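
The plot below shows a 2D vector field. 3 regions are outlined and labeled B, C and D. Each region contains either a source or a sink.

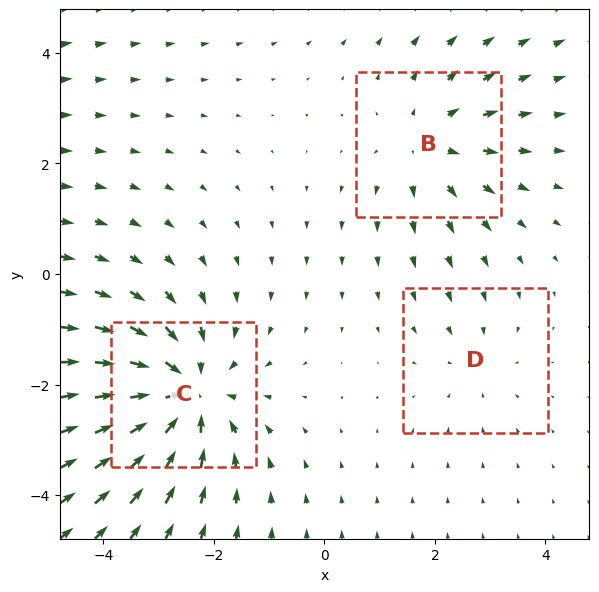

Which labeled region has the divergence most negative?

C

Divergence at each region's feature centre — B: about +3, C: about -5, D: about -2. Region C is most negative.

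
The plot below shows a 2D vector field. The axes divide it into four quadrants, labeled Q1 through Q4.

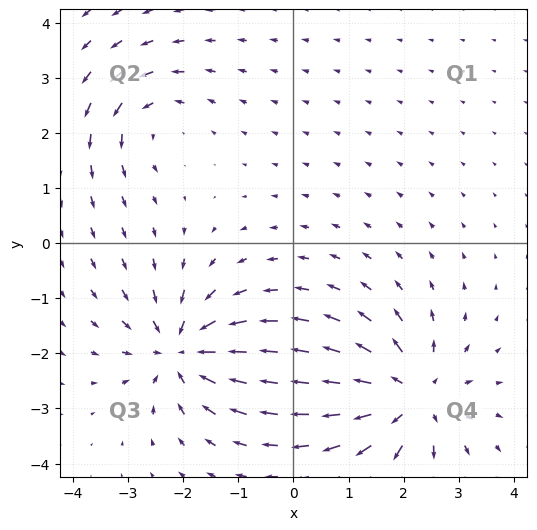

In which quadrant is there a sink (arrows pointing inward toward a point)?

The sink sits at approximately (-2.0, -2.0), which lies in quadrant Q3. The divergence there is about -5, negative as expected for a sink.

Q3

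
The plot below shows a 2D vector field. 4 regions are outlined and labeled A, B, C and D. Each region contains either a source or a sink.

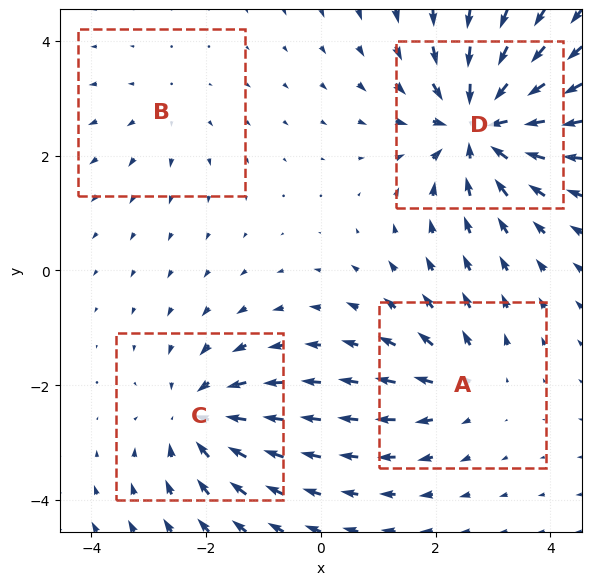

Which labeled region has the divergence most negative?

D

Divergence at each region's feature centre — A: about +4, B: about +2, C: about -5, D: about -7. Region D is most negative.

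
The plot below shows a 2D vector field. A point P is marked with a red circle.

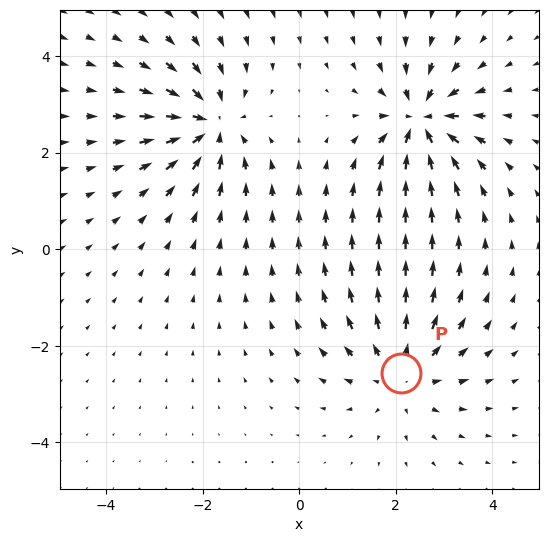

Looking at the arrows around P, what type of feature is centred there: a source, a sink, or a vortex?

At P (2.1, -2.6) the arrows spread outward. Divergence about +3, curl ≈0 — positive divergence with near-zero curl is a source.

source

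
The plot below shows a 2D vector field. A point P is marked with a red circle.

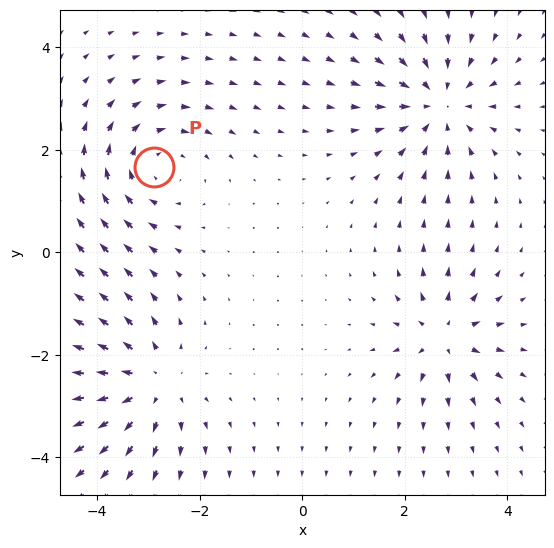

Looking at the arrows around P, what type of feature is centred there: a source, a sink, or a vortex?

vortex

At P (-2.9, 1.7) the arrows circulate clockwise. Divergence ≈0, curl about -4 — near-zero divergence with nonzero curl is a vortex.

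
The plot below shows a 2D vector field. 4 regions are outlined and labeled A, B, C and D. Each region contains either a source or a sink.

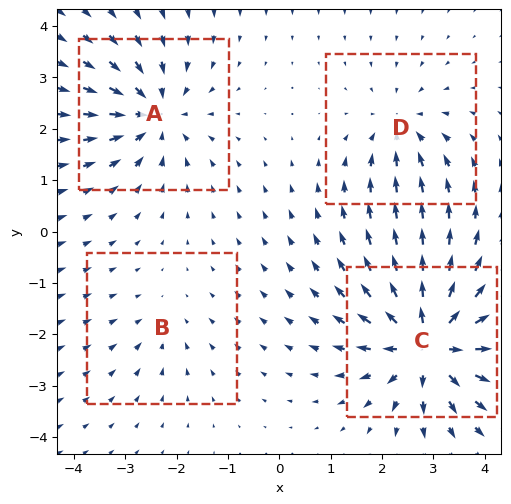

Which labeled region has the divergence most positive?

Divergence at each region's feature centre — A: about -5, B: about -2, C: about +8, D: about -4. Region C is most positive.

C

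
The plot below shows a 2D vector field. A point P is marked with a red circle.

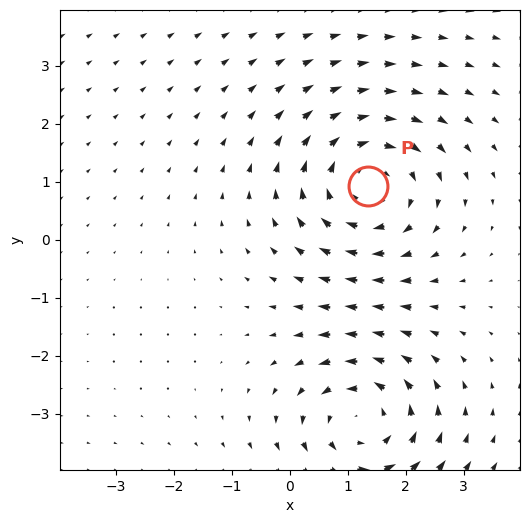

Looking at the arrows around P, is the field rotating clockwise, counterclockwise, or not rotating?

clockwise

Near P at (1.4, 0.9) the arrows circulate clockwise. The curl (z-component) there is about -4; negative curl means clockwise rotation.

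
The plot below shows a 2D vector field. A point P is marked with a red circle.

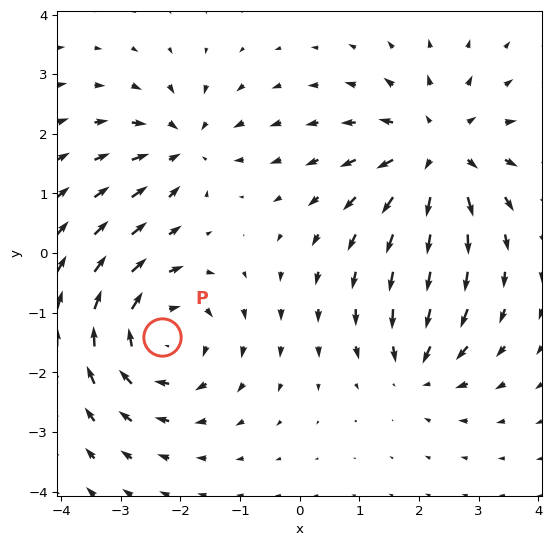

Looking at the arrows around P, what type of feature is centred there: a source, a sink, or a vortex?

vortex

At P (-2.3, -1.4) the arrows circulate clockwise. Divergence ≈0, curl about -4 — near-zero divergence with nonzero curl is a vortex.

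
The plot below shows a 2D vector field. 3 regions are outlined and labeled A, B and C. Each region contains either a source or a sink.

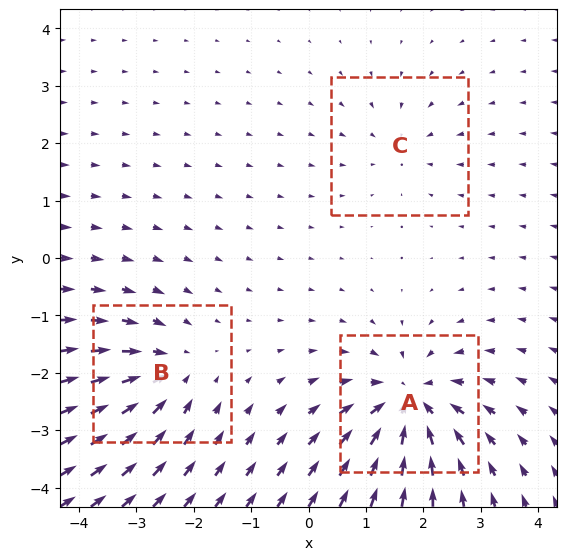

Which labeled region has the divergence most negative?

A

Divergence at each region's feature centre — A: about -6, B: about -4, C: about -2. Region A is most negative.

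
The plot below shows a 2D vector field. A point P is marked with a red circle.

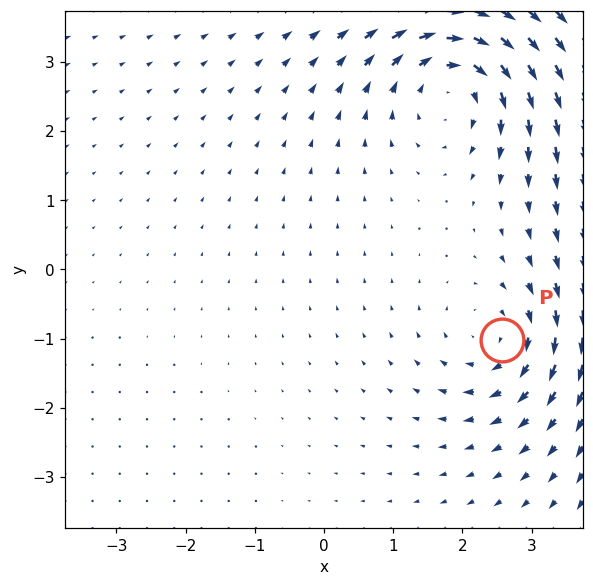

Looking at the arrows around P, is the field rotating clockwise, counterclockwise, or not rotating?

clockwise

Near P at (2.6, -1.0) the arrows circulate clockwise. The curl (z-component) there is about -4; negative curl means clockwise rotation.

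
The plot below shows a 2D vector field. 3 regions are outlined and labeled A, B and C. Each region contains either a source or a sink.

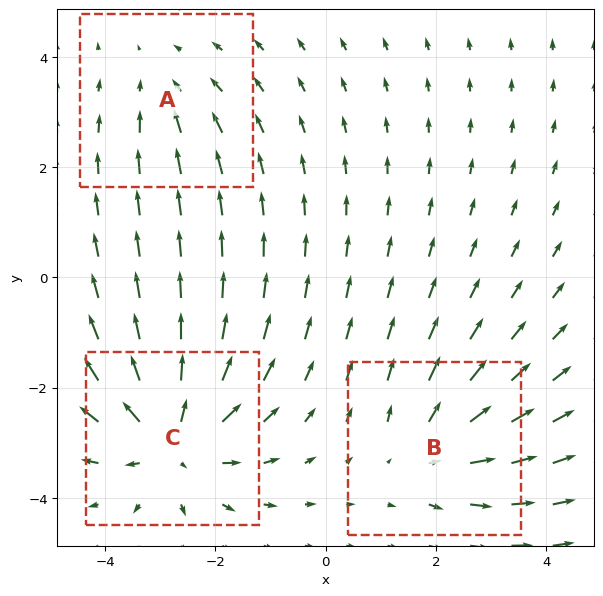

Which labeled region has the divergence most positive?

Divergence at each region's feature centre — A: about -2, B: about +3, C: about +5. Region C is most positive.

C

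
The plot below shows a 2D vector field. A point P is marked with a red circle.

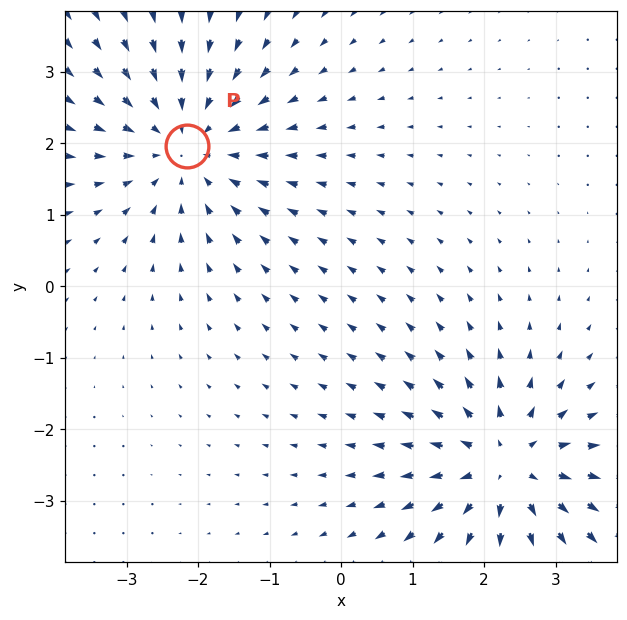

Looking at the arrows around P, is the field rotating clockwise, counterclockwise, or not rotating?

not rotating

Near P at (-2.2, 2.0) the arrows show no circulation. The curl there is ≈0.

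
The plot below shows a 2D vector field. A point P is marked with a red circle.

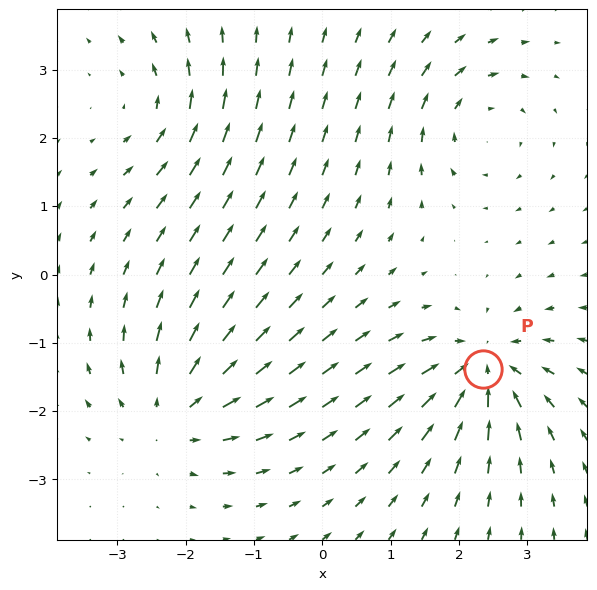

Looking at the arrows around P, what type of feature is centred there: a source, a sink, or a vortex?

At P (2.4, -1.4) the arrows converge inward. Divergence about -6, curl ≈0 — negative divergence with near-zero curl is a sink.

sink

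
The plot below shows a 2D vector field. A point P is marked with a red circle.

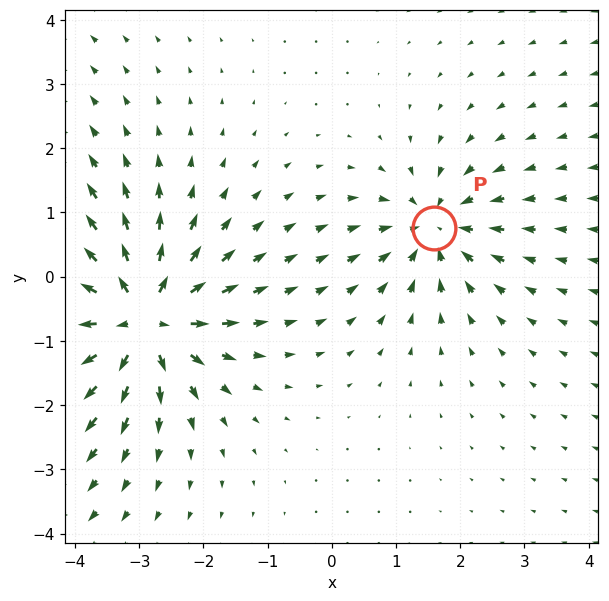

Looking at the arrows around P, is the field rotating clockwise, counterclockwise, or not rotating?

not rotating

Near P at (1.6, 0.8) the arrows show no circulation. The curl there is ≈0.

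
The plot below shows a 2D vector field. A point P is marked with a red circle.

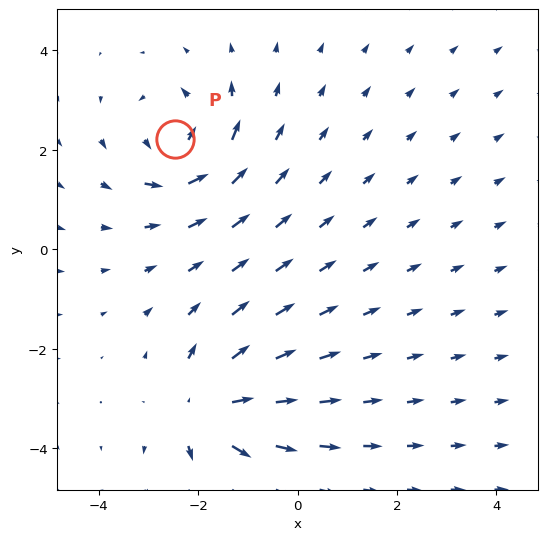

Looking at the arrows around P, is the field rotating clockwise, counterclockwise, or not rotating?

counterclockwise

Near P at (-2.5, 2.2) the arrows circulate counterclockwise. The curl (z-component) there is about +3; positive curl means counterclockwise rotation.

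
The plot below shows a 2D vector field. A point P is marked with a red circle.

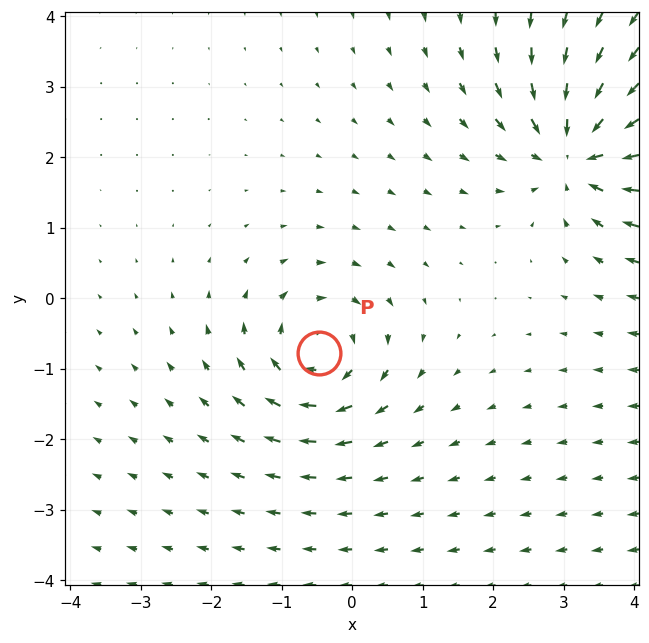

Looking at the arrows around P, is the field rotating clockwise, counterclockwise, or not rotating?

Near P at (-0.5, -0.8) the arrows circulate clockwise. The curl (z-component) there is about -5; negative curl means clockwise rotation.

clockwise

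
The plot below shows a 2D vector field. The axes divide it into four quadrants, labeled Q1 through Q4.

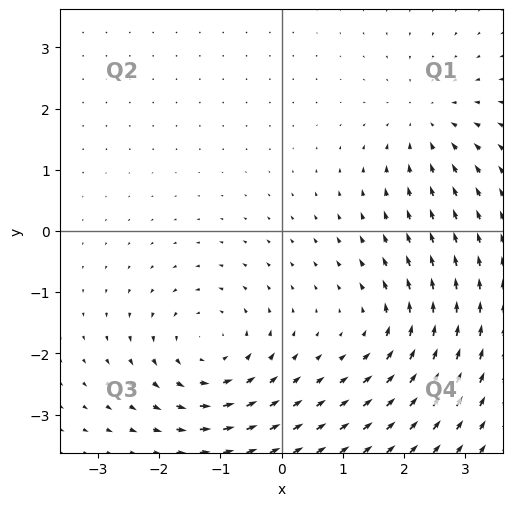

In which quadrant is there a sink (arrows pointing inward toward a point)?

Q1

The sink sits at approximately (2.4, 1.8), which lies in quadrant Q1. The divergence there is about -3, negative as expected for a sink.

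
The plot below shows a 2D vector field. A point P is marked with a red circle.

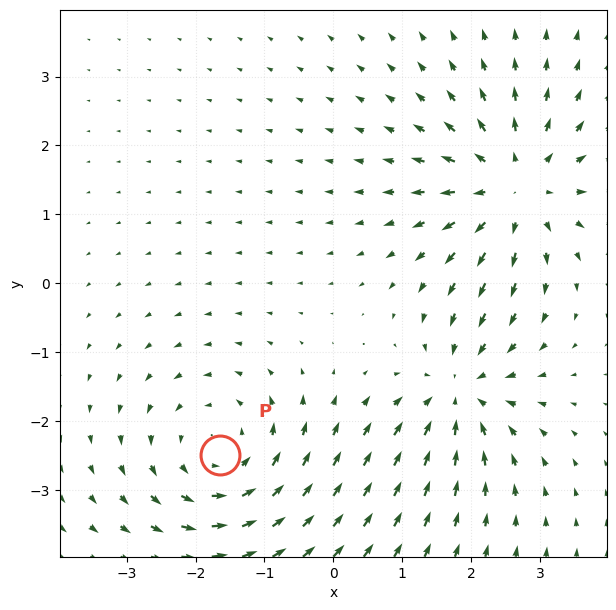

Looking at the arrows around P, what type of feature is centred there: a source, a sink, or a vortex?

vortex

At P (-1.7, -2.5) the arrows circulate counterclockwise. Divergence ≈0, curl about +4 — near-zero divergence with nonzero curl is a vortex.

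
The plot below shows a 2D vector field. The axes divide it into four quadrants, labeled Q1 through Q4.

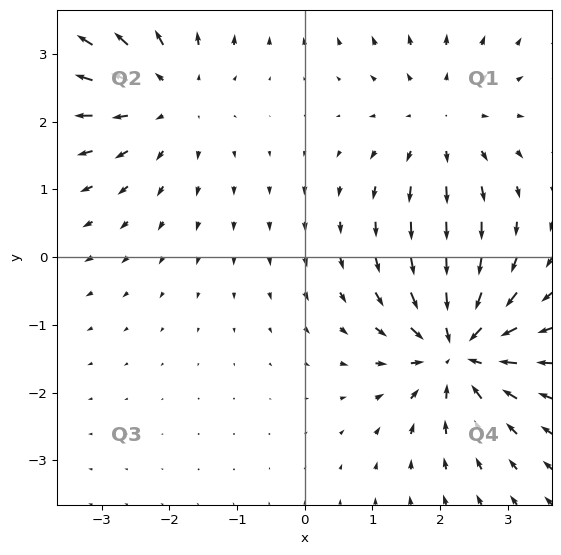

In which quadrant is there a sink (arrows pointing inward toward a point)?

Q4

The sink sits at approximately (2.3, -1.4), which lies in quadrant Q4. The divergence there is about -6, negative as expected for a sink.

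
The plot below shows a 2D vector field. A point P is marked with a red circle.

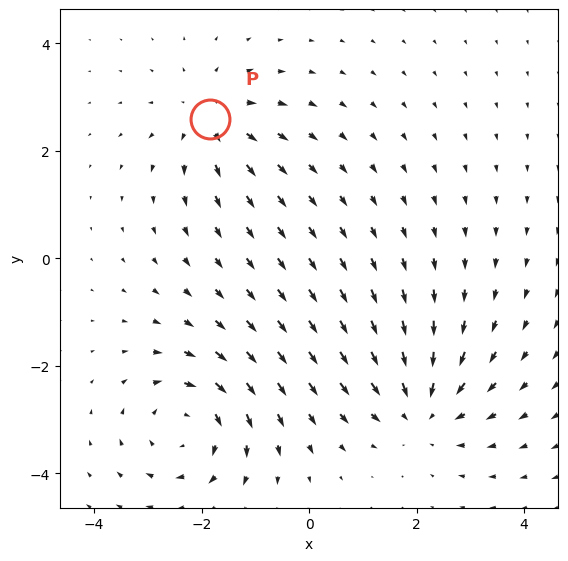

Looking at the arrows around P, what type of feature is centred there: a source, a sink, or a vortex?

At P (-1.8, 2.6) the arrows spread outward. Divergence about +4, curl ≈0 — positive divergence with near-zero curl is a source.

source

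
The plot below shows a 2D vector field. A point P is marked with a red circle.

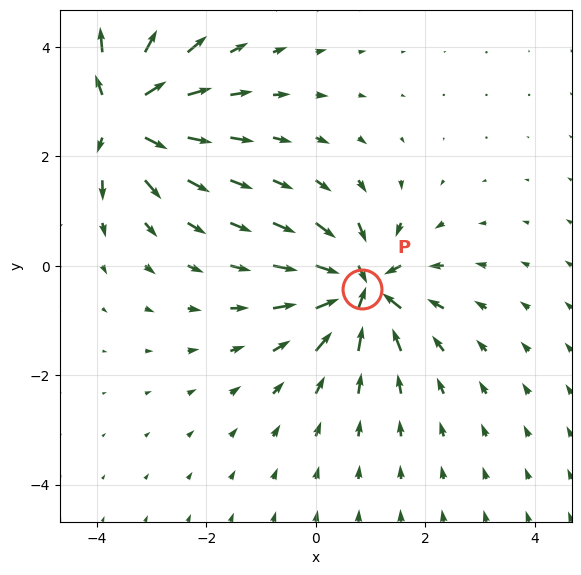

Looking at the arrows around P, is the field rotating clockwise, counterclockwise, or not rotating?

not rotating

Near P at (0.8, -0.4) the arrows show no circulation. The curl there is ≈0.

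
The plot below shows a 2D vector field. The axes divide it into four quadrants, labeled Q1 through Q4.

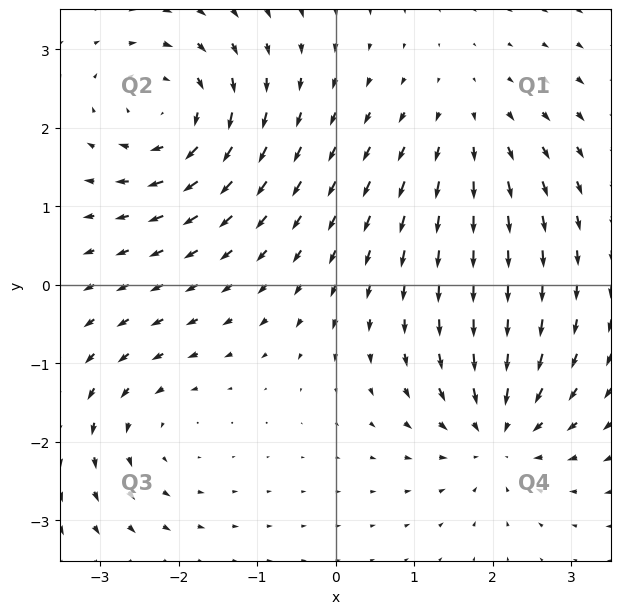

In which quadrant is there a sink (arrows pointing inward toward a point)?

Q4

The sink sits at approximately (2.1, -1.9), which lies in quadrant Q4. The divergence there is about -5, negative as expected for a sink.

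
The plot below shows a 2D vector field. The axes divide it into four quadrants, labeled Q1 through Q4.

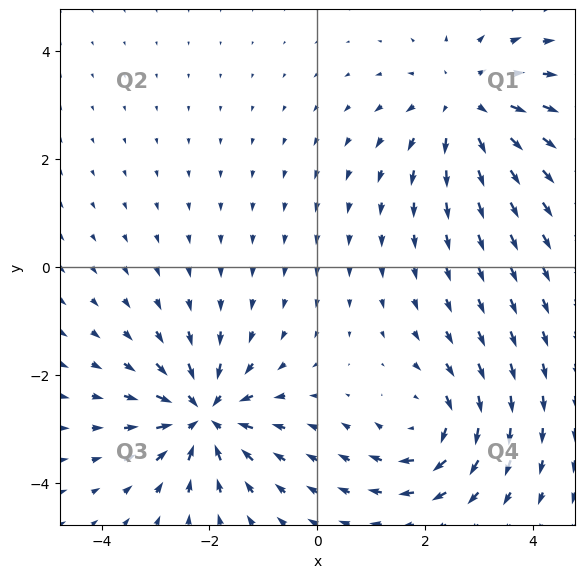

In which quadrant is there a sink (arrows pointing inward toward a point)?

The sink sits at approximately (-2.1, -2.8), which lies in quadrant Q3. The divergence there is about -6, negative as expected for a sink.

Q3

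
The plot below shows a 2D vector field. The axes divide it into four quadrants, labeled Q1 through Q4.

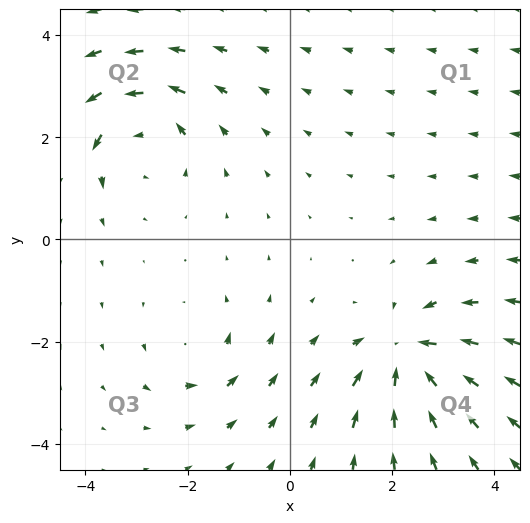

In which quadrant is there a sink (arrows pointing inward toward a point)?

The sink sits at approximately (2.3, -2.2), which lies in quadrant Q4. The divergence there is about -7, negative as expected for a sink.

Q4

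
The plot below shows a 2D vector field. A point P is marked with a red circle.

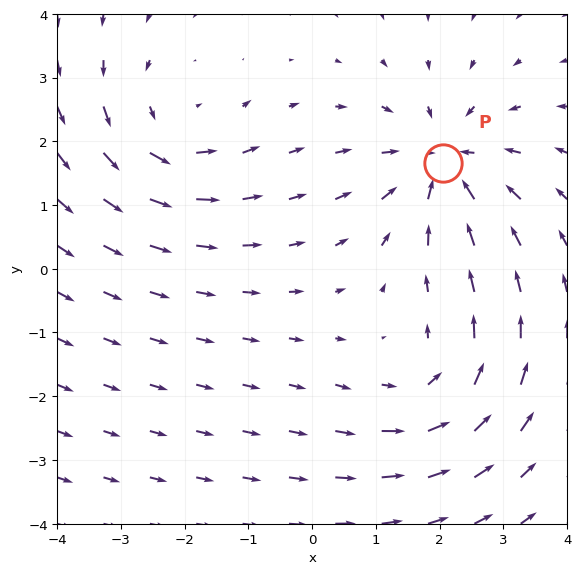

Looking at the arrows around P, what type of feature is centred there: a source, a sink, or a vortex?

At P (2.0, 1.7) the arrows converge inward. Divergence about -4, curl ≈0 — negative divergence with near-zero curl is a sink.

sink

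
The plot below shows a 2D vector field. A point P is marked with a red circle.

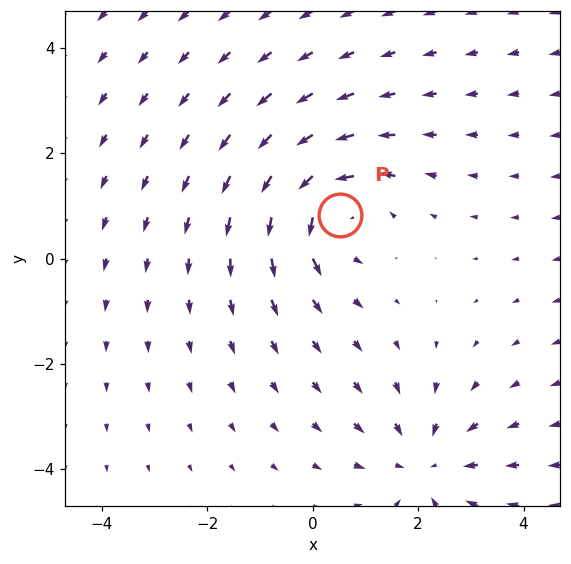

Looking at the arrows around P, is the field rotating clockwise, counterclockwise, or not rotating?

counterclockwise

Near P at (0.5, 0.8) the arrows circulate counterclockwise. The curl (z-component) there is about +4; positive curl means counterclockwise rotation.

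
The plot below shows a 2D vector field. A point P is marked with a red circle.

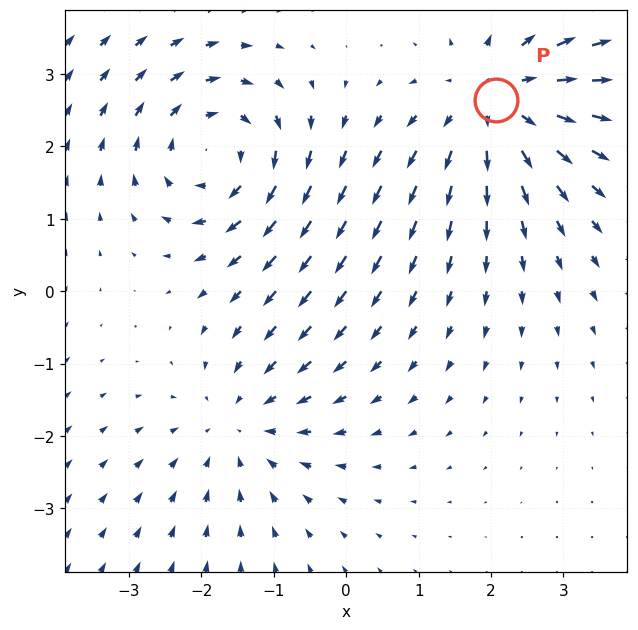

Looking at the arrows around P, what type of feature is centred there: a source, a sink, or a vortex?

source

At P (2.1, 2.6) the arrows spread outward. Divergence about +4, curl ≈0 — positive divergence with near-zero curl is a source.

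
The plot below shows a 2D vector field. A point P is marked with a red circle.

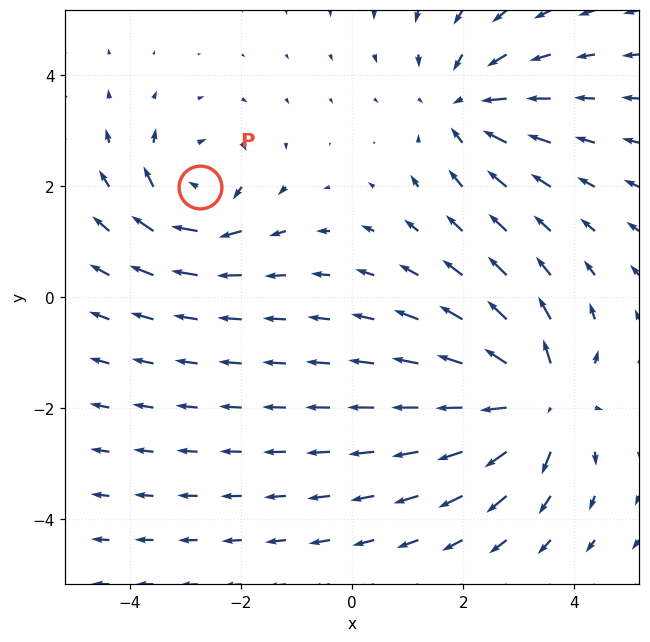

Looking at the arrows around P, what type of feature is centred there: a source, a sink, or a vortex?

At P (-2.7, 2.0) the arrows circulate clockwise. Divergence ≈0, curl about -4 — near-zero divergence with nonzero curl is a vortex.

vortex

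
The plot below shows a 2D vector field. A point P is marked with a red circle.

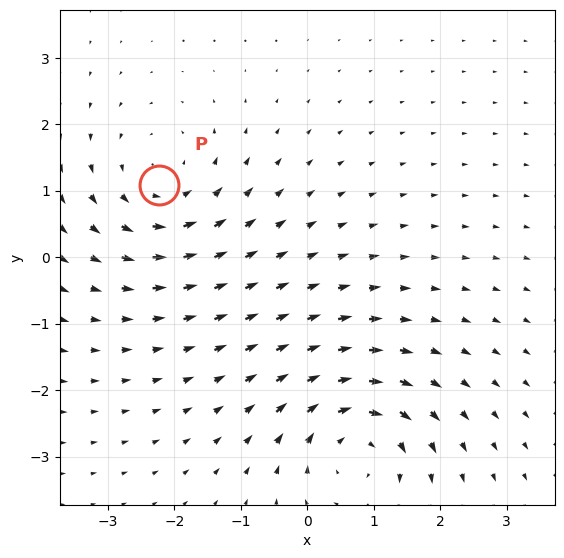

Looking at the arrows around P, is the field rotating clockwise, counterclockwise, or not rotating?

Near P at (-2.2, 1.1) the arrows circulate counterclockwise. The curl (z-component) there is about +3; positive curl means counterclockwise rotation.

counterclockwise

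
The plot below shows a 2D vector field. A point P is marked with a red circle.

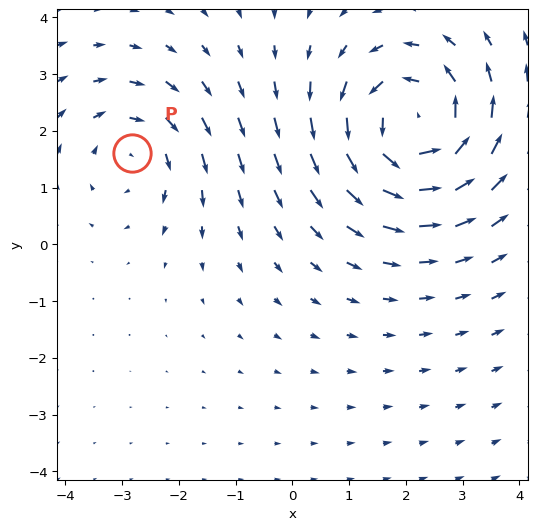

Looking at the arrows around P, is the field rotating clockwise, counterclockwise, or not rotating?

Near P at (-2.8, 1.6) the arrows circulate clockwise. The curl (z-component) there is about -2; negative curl means clockwise rotation.

clockwise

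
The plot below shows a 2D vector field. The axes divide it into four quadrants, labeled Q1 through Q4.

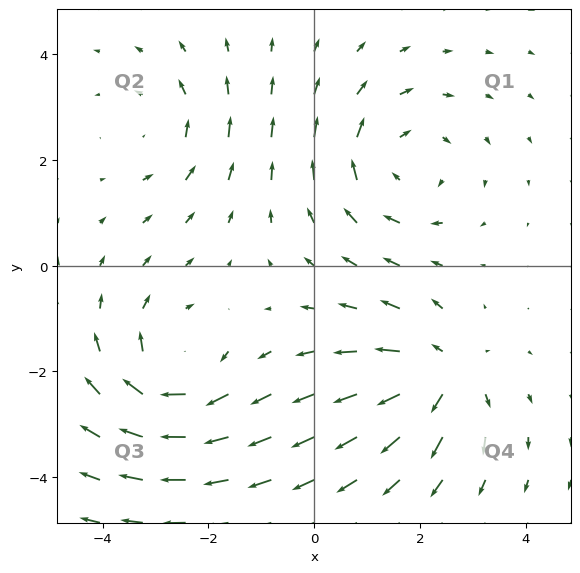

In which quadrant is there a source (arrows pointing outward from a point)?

Q4

The source sits at approximately (2.4, -2.0), which lies in quadrant Q4. The divergence there is about +5, positive as expected for a source.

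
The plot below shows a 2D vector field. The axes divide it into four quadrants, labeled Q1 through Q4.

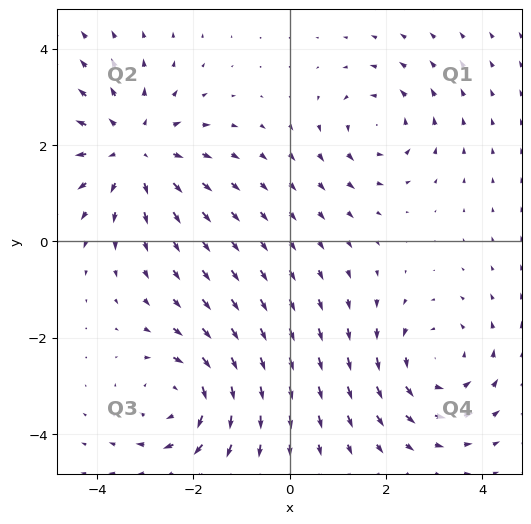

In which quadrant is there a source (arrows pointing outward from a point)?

The source sits at approximately (-3.2, 1.9), which lies in quadrant Q2. The divergence there is about +4, positive as expected for a source.

Q2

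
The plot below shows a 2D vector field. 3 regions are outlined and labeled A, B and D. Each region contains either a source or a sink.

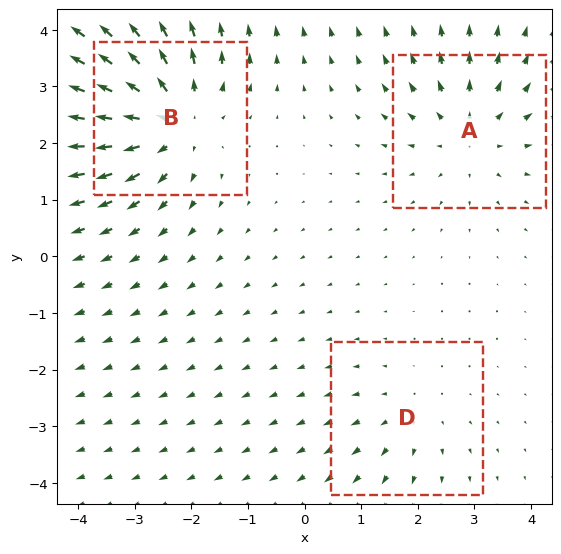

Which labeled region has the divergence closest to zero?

Divergence at each region's feature centre — A: about +3, B: about +4, D: about +2. Region D is closest to zero.

D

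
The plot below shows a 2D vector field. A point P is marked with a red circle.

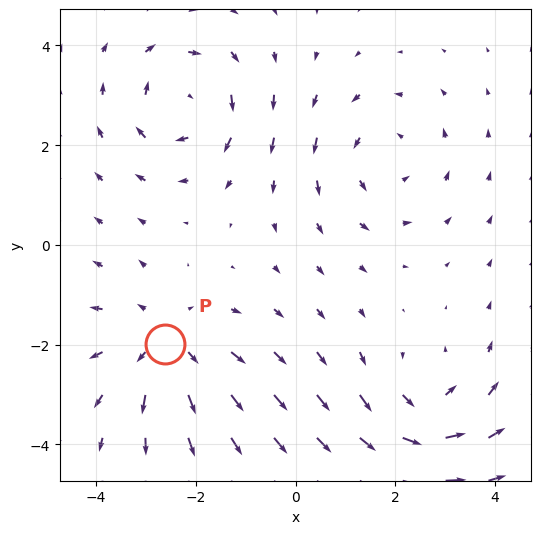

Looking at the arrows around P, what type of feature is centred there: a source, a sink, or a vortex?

At P (-2.6, -2.0) the arrows spread outward. Divergence about +4, curl ≈0 — positive divergence with near-zero curl is a source.

source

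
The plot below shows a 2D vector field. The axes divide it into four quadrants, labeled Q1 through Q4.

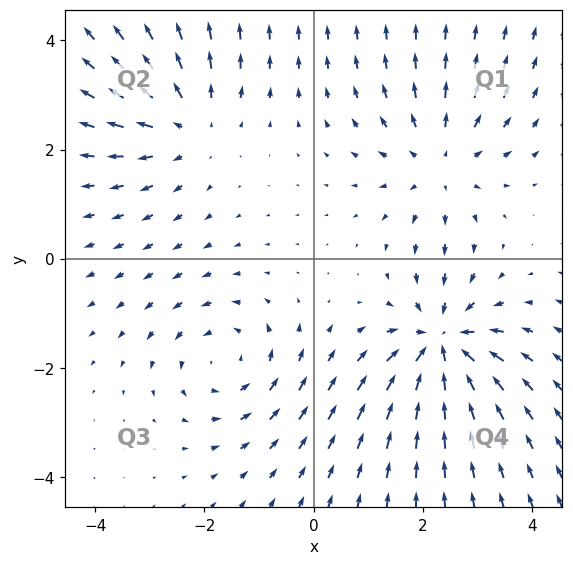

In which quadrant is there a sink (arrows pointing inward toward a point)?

Q4

The sink sits at approximately (2.3, -1.6), which lies in quadrant Q4. The divergence there is about -5, negative as expected for a sink.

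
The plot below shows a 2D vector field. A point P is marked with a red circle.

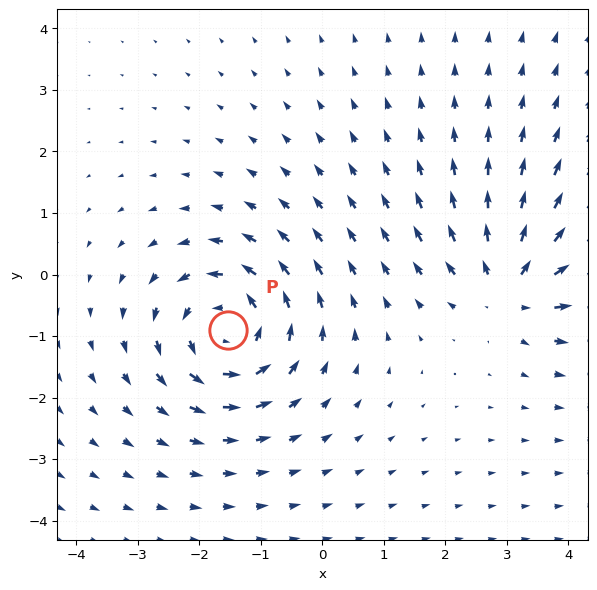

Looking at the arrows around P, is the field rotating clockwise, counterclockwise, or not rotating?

Near P at (-1.5, -0.9) the arrows circulate counterclockwise. The curl (z-component) there is about +4; positive curl means counterclockwise rotation.

counterclockwise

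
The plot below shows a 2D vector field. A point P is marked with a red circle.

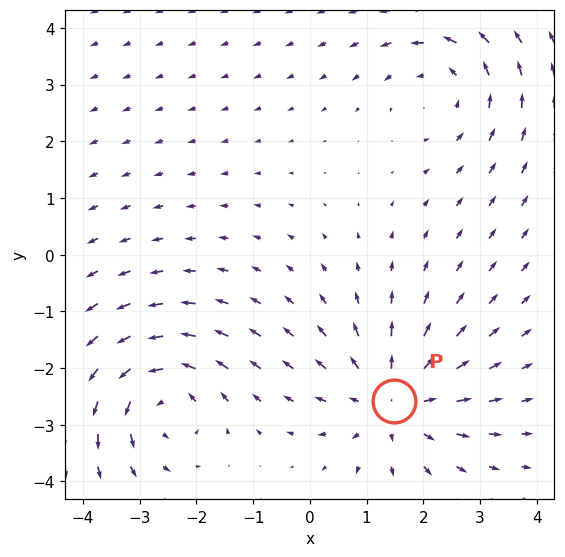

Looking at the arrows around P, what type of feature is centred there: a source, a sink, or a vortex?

At P (1.5, -2.6) the arrows spread outward. Divergence about +5, curl ≈0 — positive divergence with near-zero curl is a source.

source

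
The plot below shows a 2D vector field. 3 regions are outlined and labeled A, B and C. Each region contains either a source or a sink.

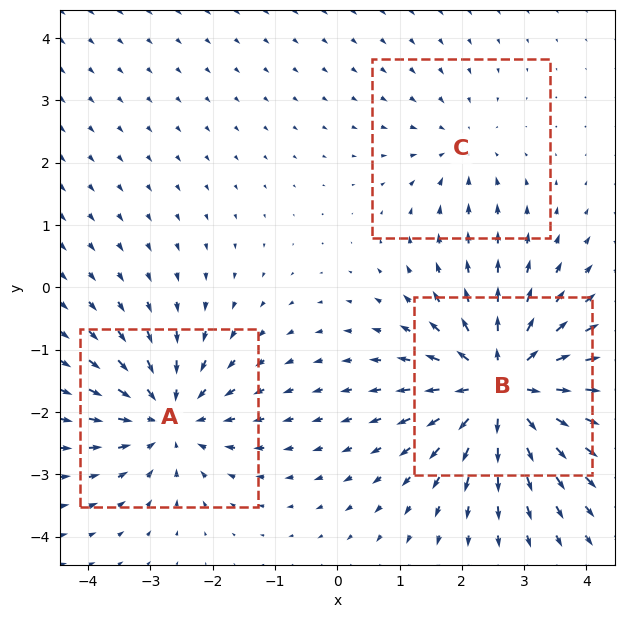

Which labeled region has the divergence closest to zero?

Divergence at each region's feature centre — A: about -4, B: about +5, C: about -2. Region C is closest to zero.

C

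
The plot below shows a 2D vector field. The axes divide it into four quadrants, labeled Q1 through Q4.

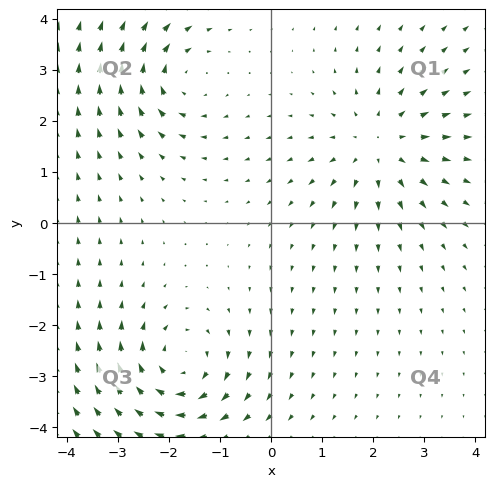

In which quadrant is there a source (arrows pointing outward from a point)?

The source sits at approximately (2.1, 1.5), which lies in quadrant Q1. The divergence there is about +4, positive as expected for a source.

Q1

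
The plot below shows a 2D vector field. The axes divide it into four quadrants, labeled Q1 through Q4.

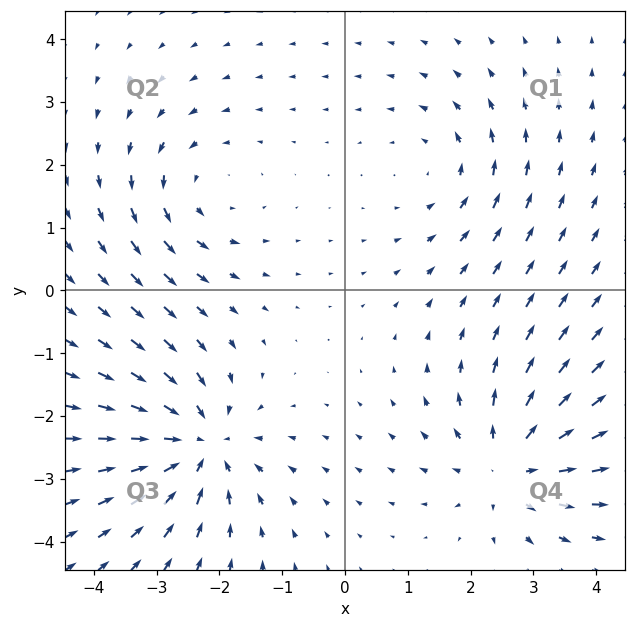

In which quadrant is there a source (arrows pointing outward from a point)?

The source sits at approximately (2.6, -2.8), which lies in quadrant Q4. The divergence there is about +4, positive as expected for a source.

Q4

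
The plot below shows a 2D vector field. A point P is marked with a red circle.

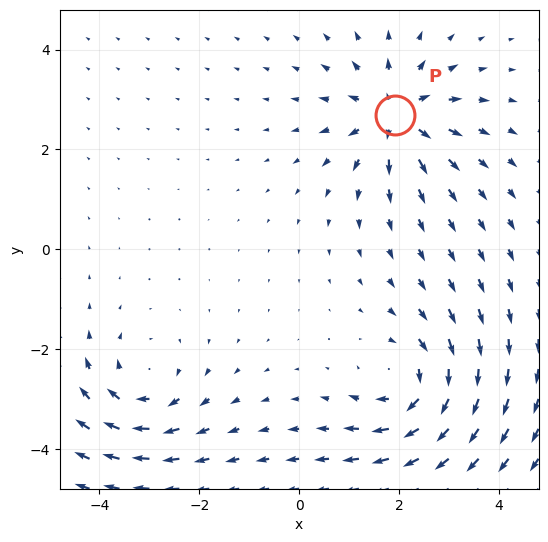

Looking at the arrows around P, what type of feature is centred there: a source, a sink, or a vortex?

At P (1.9, 2.7) the arrows spread outward. Divergence about +5, curl ≈0 — positive divergence with near-zero curl is a source.

source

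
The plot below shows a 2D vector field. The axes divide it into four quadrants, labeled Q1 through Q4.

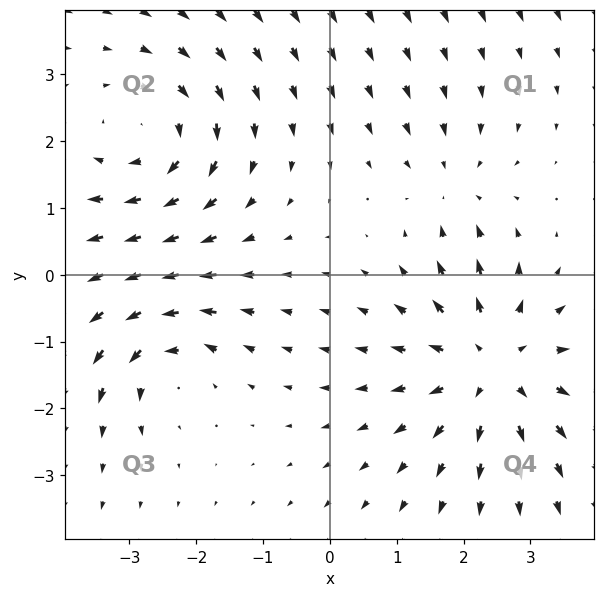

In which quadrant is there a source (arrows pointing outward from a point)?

The source sits at approximately (2.4, -1.4), which lies in quadrant Q4. The divergence there is about +4, positive as expected for a source.

Q4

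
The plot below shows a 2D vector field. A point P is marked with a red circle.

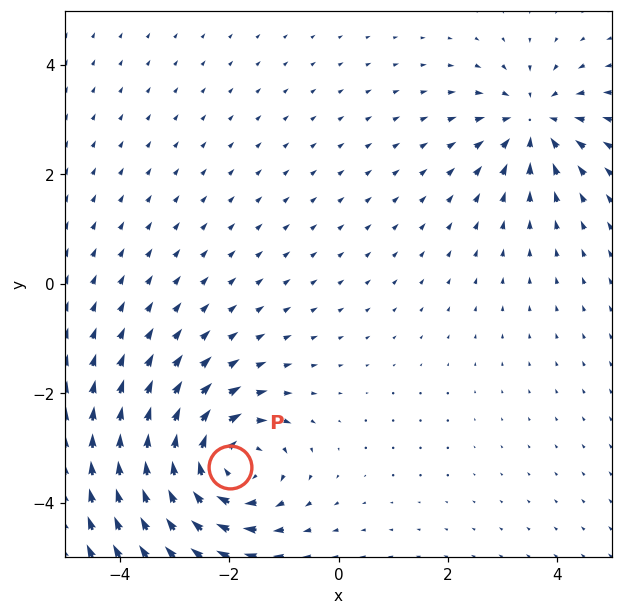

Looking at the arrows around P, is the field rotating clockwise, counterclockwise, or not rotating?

clockwise

Near P at (-2.0, -3.4) the arrows circulate clockwise. The curl (z-component) there is about -5; negative curl means clockwise rotation.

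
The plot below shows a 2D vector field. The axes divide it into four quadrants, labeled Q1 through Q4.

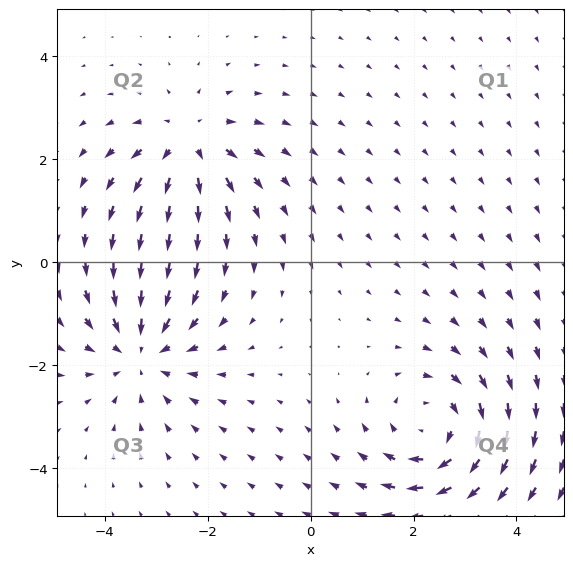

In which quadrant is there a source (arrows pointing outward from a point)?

The source sits at approximately (-2.4, 2.3), which lies in quadrant Q2. The divergence there is about +4, positive as expected for a source.

Q2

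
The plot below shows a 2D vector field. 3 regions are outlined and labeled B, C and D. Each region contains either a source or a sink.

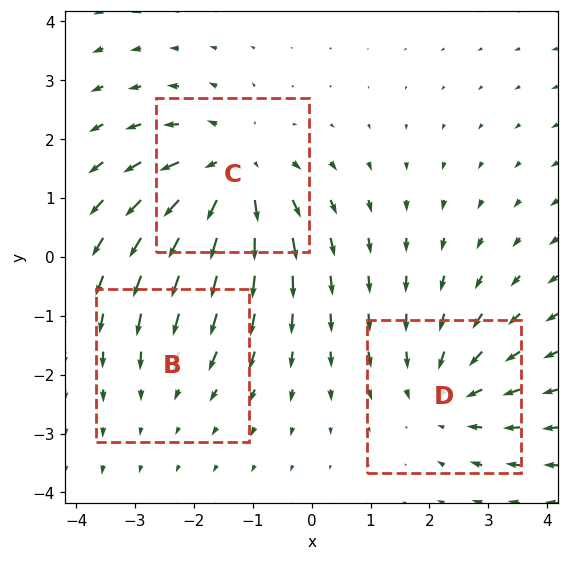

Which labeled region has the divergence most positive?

Divergence at each region's feature centre — B: about -2, C: about +4, D: about -3. Region C is most positive.

C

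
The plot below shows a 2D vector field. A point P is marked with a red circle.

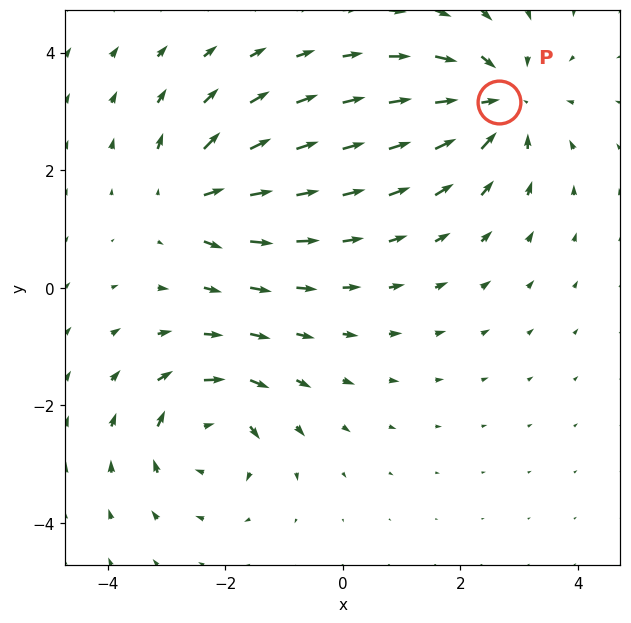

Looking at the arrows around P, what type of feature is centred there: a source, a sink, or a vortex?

sink

At P (2.7, 3.2) the arrows converge inward. Divergence about -5, curl ≈0 — negative divergence with near-zero curl is a sink.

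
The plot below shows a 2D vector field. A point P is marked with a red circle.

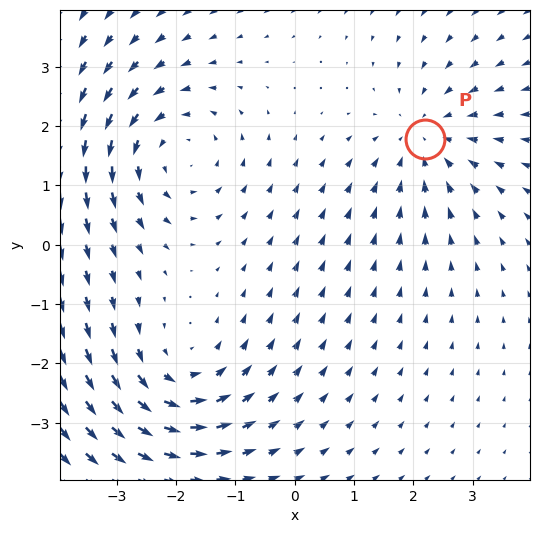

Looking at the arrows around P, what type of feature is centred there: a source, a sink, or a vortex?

sink

At P (2.2, 1.8) the arrows converge inward. Divergence about -3, curl ≈0 — negative divergence with near-zero curl is a sink.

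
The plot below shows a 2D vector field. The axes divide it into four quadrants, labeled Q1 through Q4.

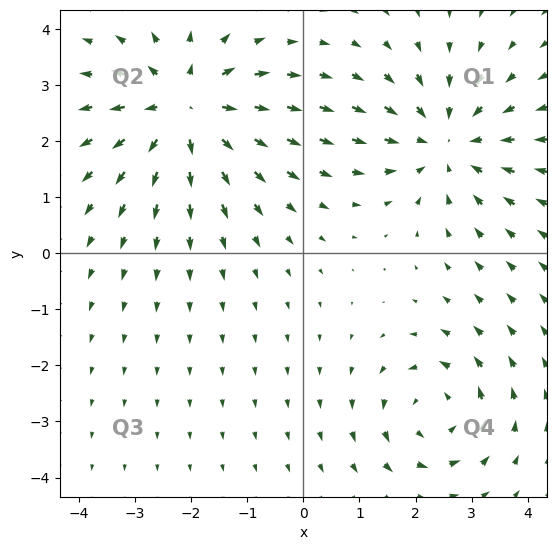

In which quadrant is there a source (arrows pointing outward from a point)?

The source sits at approximately (-2.1, 2.6), which lies in quadrant Q2. The divergence there is about +5, positive as expected for a source.

Q2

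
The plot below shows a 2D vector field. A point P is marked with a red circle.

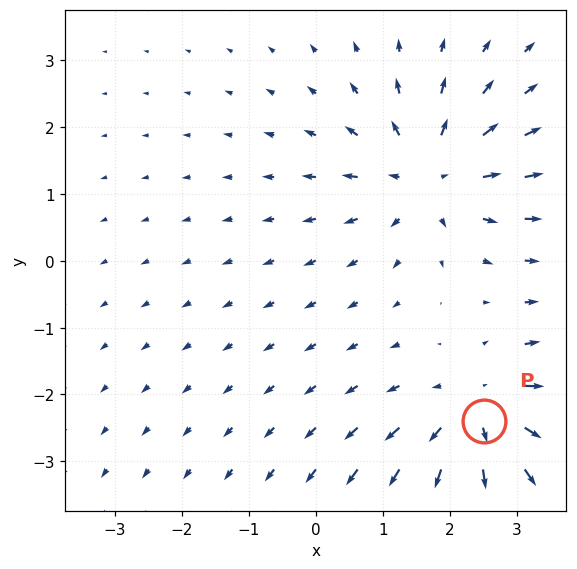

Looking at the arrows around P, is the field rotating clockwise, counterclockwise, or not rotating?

not rotating

Near P at (2.5, -2.4) the arrows show no circulation. The curl there is ≈0.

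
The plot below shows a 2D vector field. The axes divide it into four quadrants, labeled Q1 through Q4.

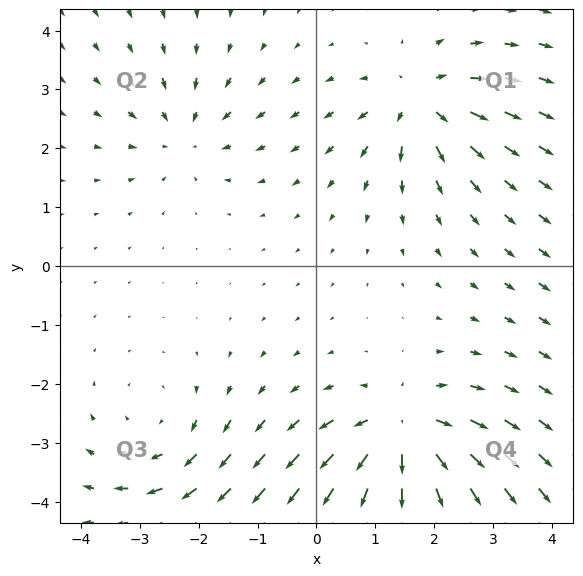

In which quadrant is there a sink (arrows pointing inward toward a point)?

Q2

The sink sits at approximately (-2.3, 2.2), which lies in quadrant Q2. The divergence there is about -3, negative as expected for a sink.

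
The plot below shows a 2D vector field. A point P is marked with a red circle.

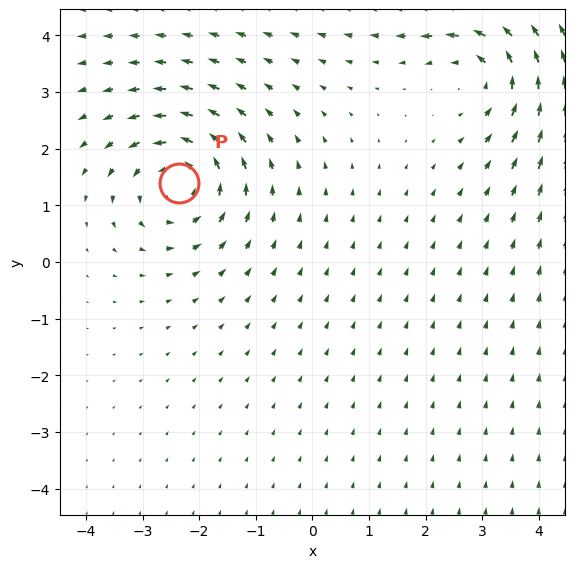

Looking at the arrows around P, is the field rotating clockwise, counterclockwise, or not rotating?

counterclockwise

Near P at (-2.4, 1.4) the arrows circulate counterclockwise. The curl (z-component) there is about +5; positive curl means counterclockwise rotation.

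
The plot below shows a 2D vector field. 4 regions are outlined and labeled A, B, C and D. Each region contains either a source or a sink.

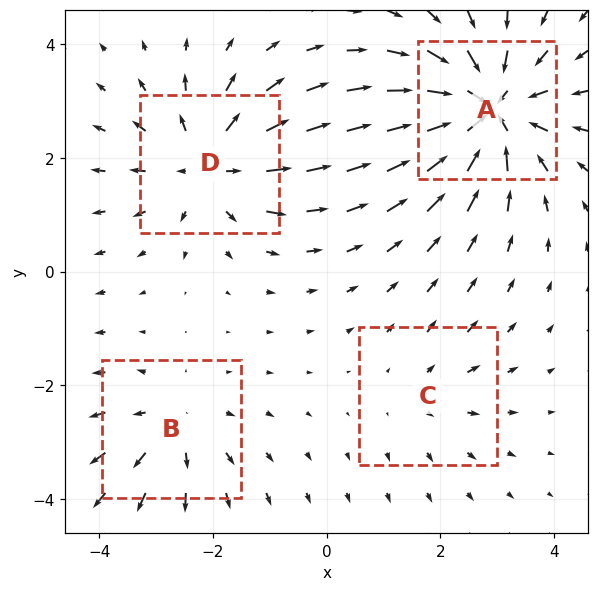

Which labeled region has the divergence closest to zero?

C

Divergence at each region's feature centre — A: about -7, B: about +3, C: about +2, D: about +5. Region C is closest to zero.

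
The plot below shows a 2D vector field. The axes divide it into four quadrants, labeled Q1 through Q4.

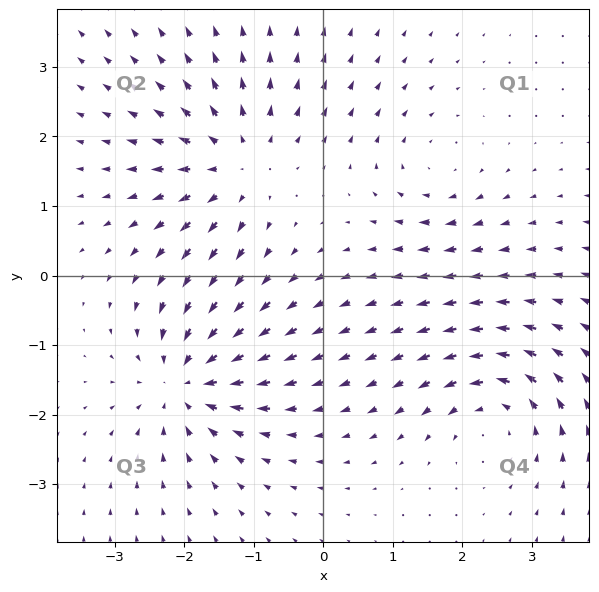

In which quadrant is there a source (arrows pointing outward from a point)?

The source sits at approximately (-1.2, 1.6), which lies in quadrant Q2. The divergence there is about +5, positive as expected for a source.

Q2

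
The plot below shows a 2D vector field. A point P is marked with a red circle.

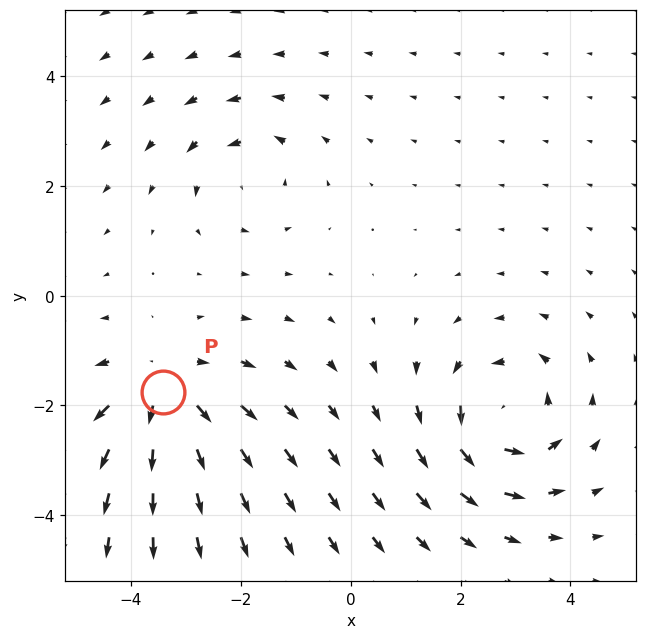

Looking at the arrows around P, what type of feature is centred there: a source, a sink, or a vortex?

At P (-3.4, -1.8) the arrows spread outward. Divergence about +4, curl ≈0 — positive divergence with near-zero curl is a source.

source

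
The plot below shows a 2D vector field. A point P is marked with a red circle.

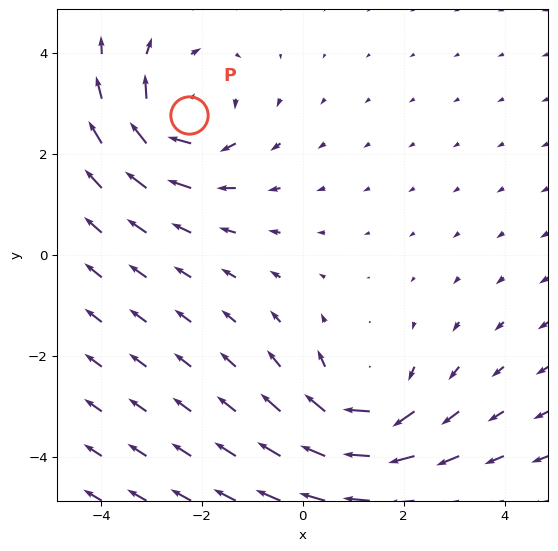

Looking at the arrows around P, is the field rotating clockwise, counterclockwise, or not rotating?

clockwise

Near P at (-2.3, 2.8) the arrows circulate clockwise. The curl (z-component) there is about -3; negative curl means clockwise rotation.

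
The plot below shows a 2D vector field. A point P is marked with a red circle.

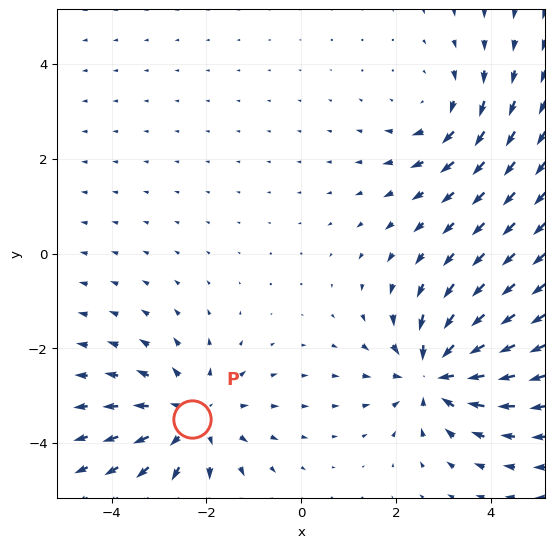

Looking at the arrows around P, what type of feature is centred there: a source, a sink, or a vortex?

source

At P (-2.3, -3.5) the arrows spread outward. Divergence about +3, curl ≈0 — positive divergence with near-zero curl is a source.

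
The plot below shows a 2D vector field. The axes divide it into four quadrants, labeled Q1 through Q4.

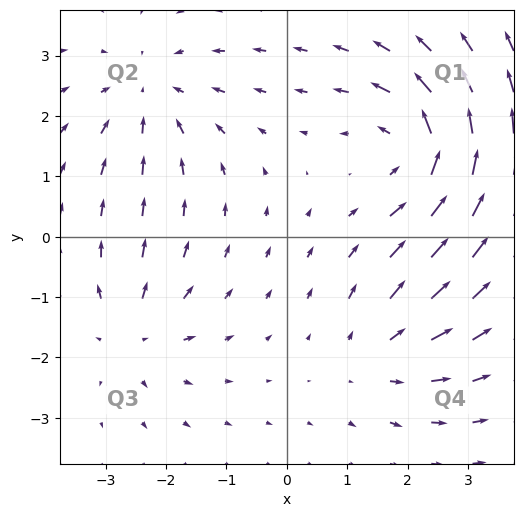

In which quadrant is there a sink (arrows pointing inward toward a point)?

The sink sits at approximately (-2.3, 2.4), which lies in quadrant Q2. The divergence there is about -4, negative as expected for a sink.

Q2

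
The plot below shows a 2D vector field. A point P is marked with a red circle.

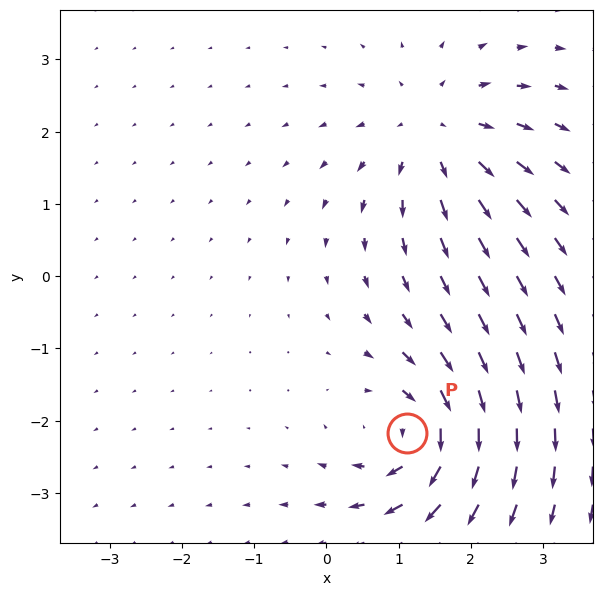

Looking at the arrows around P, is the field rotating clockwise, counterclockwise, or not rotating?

Near P at (1.1, -2.2) the arrows circulate clockwise. The curl (z-component) there is about -7; negative curl means clockwise rotation.

clockwise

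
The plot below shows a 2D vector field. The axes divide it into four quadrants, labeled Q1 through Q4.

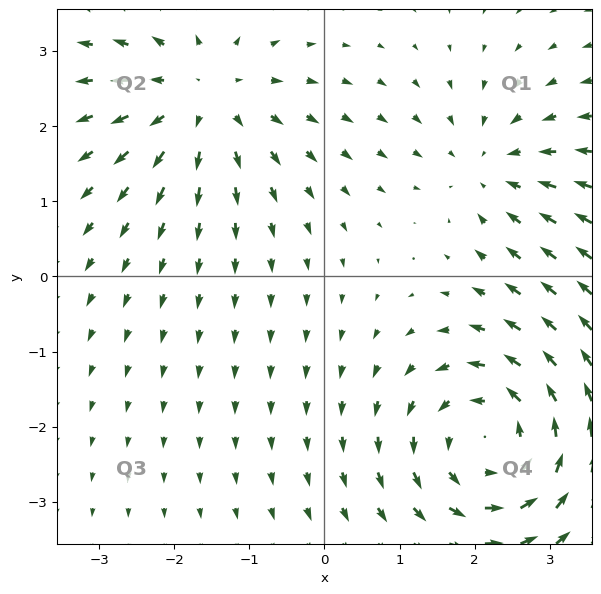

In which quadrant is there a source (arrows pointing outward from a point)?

The source sits at approximately (-1.6, 2.4), which lies in quadrant Q2. The divergence there is about +4, positive as expected for a source.

Q2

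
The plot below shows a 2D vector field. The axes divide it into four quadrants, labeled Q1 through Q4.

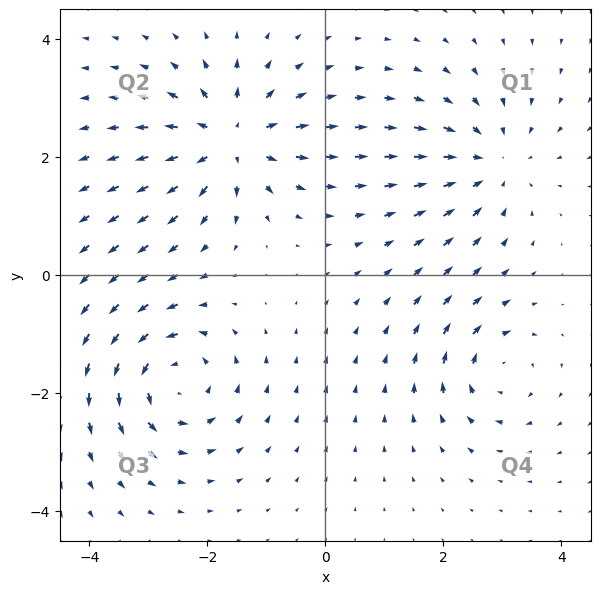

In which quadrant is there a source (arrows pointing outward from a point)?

The source sits at approximately (-1.6, 2.3), which lies in quadrant Q2. The divergence there is about +6, positive as expected for a source.

Q2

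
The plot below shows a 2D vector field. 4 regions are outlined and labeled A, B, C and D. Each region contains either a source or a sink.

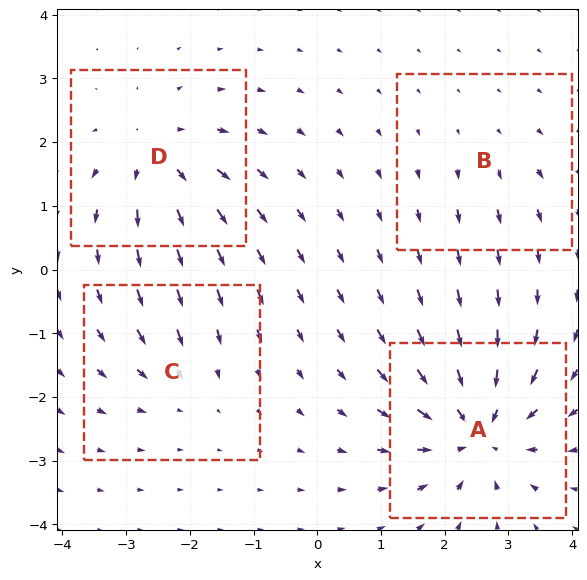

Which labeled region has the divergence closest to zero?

B

Divergence at each region's feature centre — A: about -7, B: about +2, C: about -3, D: about +5. Region B is closest to zero.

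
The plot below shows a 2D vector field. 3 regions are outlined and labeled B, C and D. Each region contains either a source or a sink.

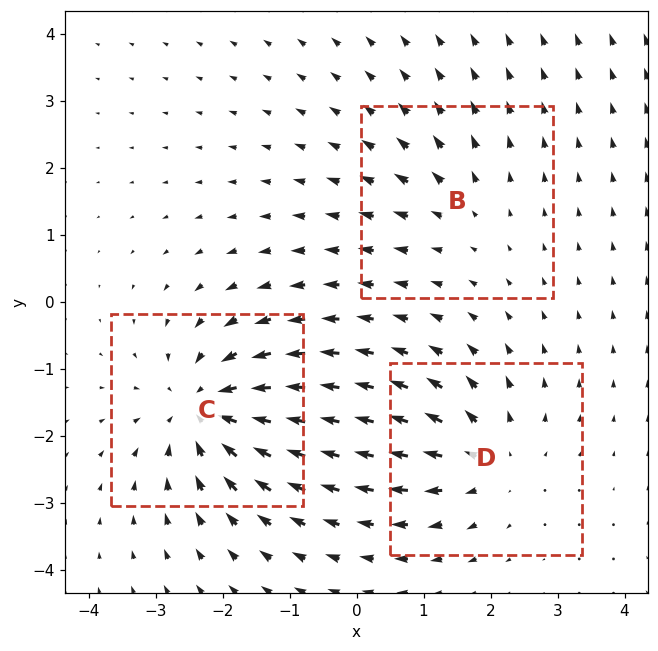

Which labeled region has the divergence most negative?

C

Divergence at each region's feature centre — B: about +2, C: about -5, D: about +4. Region C is most negative.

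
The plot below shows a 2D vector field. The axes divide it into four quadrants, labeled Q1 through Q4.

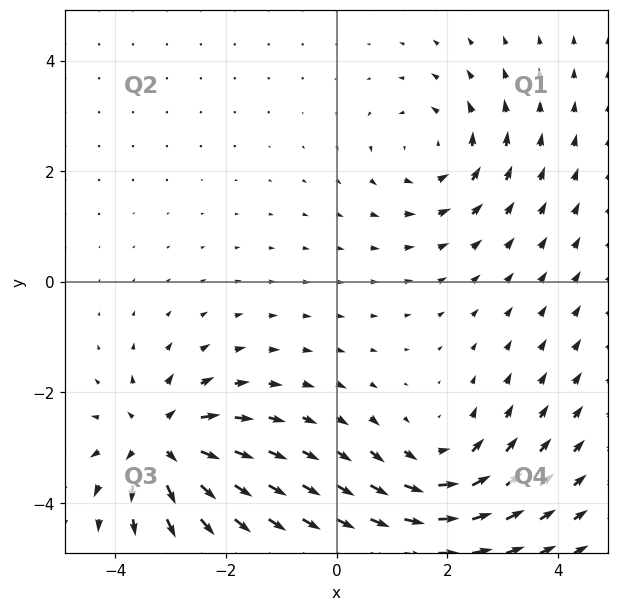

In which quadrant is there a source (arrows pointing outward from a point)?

The source sits at approximately (-3.2, -2.9), which lies in quadrant Q3. The divergence there is about +6, positive as expected for a source.

Q3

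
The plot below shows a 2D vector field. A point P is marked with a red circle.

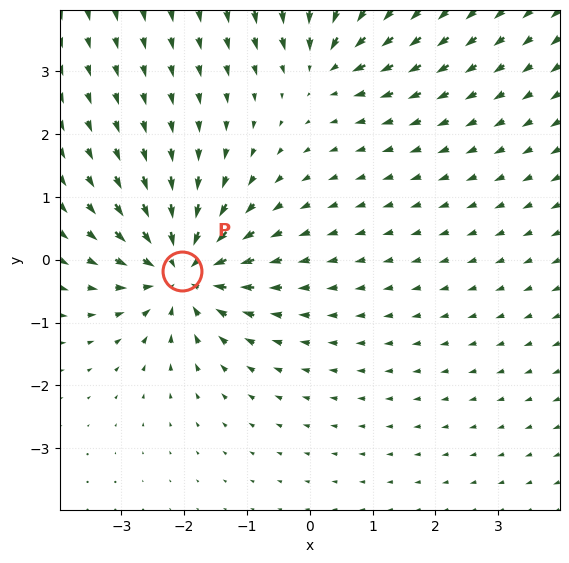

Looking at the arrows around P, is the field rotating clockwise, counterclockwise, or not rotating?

not rotating

Near P at (-2.0, -0.2) the arrows show no circulation. The curl there is ≈0.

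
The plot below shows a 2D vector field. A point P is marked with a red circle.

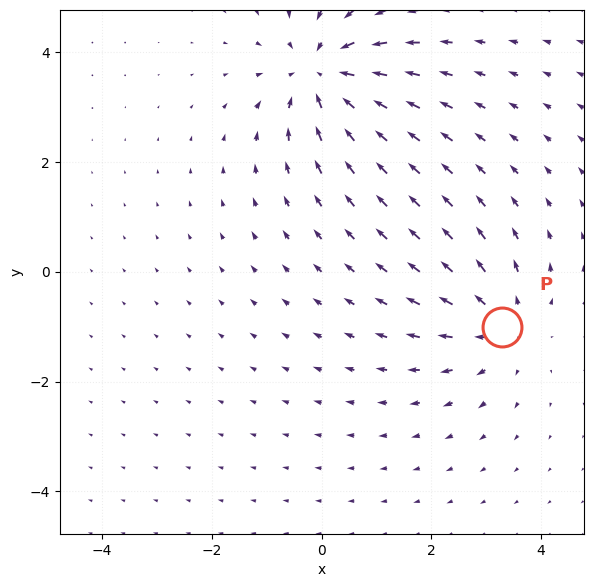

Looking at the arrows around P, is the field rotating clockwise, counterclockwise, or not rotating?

not rotating

Near P at (3.3, -1.0) the arrows show no circulation. The curl there is ≈0.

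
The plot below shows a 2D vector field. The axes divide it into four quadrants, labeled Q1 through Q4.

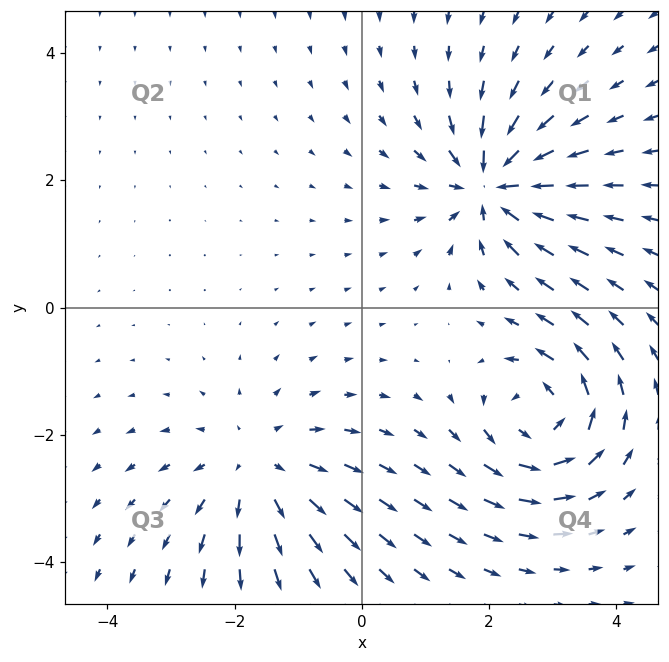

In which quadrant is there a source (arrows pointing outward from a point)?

Q3

The source sits at approximately (-1.6, -2.5), which lies in quadrant Q3. The divergence there is about +3, positive as expected for a source.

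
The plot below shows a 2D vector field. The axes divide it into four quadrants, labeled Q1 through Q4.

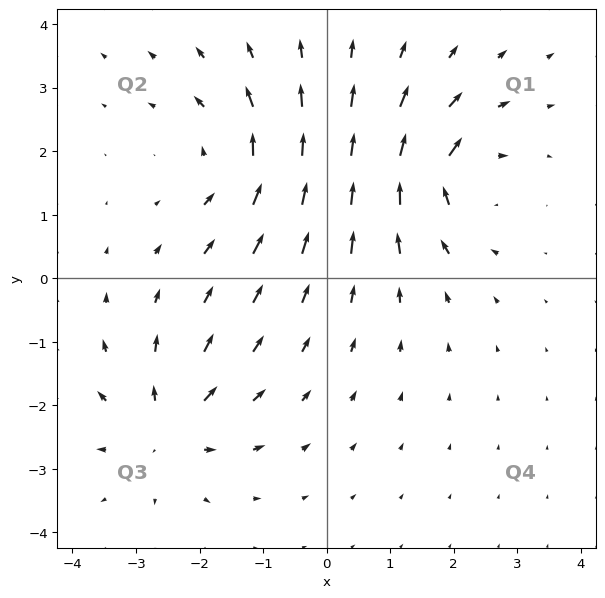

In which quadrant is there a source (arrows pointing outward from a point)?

Q3

The source sits at approximately (-2.5, -2.3), which lies in quadrant Q3. The divergence there is about +4, positive as expected for a source.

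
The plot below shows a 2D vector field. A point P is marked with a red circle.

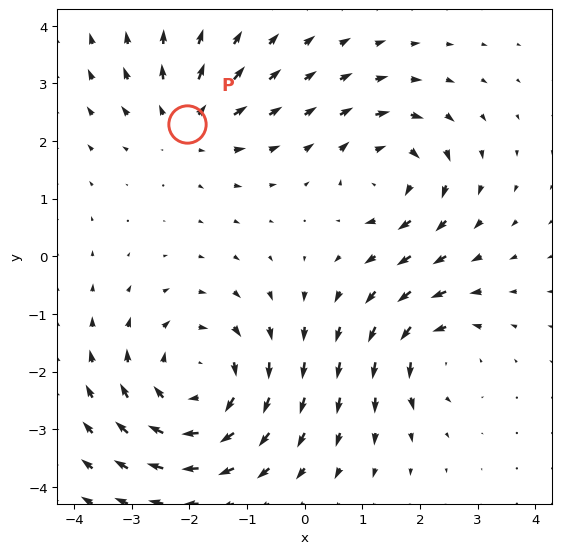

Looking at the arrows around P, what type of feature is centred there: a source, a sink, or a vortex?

source

At P (-2.0, 2.3) the arrows spread outward. Divergence about +3, curl ≈0 — positive divergence with near-zero curl is a source.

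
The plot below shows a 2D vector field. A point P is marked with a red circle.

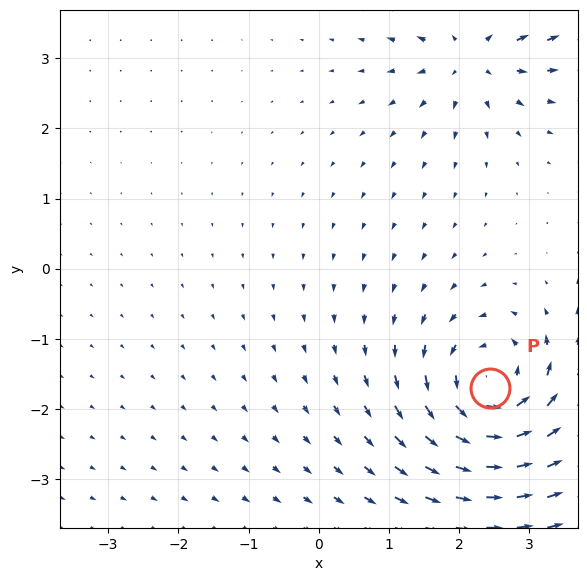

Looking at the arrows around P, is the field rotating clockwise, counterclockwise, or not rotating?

counterclockwise

Near P at (2.4, -1.7) the arrows circulate counterclockwise. The curl (z-component) there is about +7; positive curl means counterclockwise rotation.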